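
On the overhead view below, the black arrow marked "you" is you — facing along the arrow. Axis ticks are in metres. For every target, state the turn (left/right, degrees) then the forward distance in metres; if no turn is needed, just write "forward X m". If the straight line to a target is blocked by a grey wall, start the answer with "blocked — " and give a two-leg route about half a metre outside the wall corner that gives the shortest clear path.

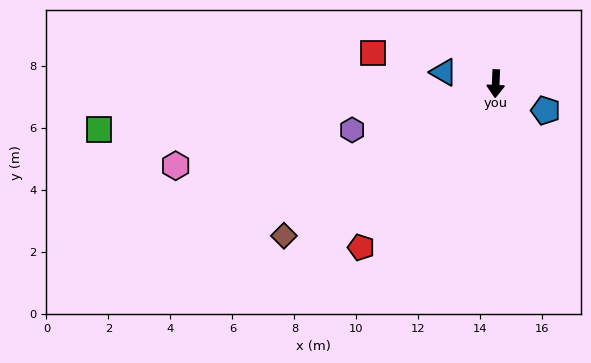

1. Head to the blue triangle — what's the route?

turn right 100°, forward 1.7 m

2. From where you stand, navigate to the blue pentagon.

turn left 64°, forward 1.8 m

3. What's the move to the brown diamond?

turn right 52°, forward 8.4 m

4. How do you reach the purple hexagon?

turn right 70°, forward 4.9 m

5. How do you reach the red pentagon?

turn right 37°, forward 6.8 m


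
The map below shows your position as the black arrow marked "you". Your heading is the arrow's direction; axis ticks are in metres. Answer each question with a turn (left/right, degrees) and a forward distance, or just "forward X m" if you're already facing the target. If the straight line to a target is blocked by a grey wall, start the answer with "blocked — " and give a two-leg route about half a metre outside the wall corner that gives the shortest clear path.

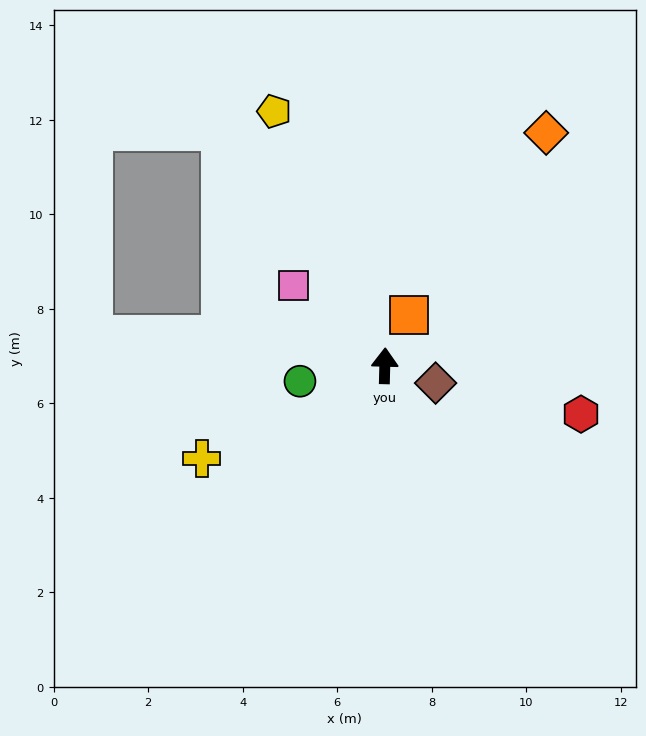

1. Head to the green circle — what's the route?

turn left 102°, forward 1.8 m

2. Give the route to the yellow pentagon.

turn left 25°, forward 5.9 m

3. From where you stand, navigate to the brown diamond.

turn right 107°, forward 1.1 m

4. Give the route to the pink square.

turn left 50°, forward 2.6 m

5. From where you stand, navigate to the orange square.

turn right 24°, forward 1.2 m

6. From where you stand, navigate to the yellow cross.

turn left 118°, forward 4.3 m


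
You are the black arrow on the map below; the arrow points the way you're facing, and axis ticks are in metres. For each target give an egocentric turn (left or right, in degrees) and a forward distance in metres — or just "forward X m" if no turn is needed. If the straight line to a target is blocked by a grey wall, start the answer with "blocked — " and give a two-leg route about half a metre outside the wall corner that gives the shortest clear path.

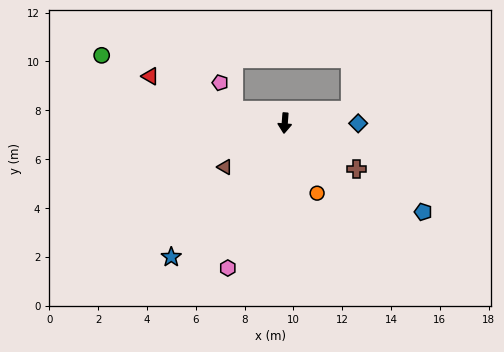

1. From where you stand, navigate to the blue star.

turn right 36°, forward 7.2 m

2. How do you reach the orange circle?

turn left 29°, forward 3.2 m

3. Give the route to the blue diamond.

turn left 94°, forward 3.0 m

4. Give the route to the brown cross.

turn left 62°, forward 3.5 m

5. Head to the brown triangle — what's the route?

turn right 49°, forward 3.0 m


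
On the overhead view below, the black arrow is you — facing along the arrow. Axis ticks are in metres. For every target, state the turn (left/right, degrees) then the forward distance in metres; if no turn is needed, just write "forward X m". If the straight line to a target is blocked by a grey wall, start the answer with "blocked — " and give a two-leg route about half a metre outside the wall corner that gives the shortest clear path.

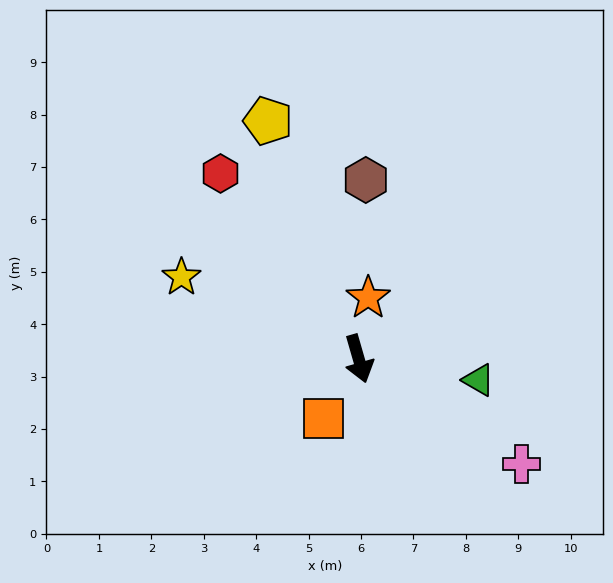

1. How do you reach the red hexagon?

turn right 159°, forward 4.4 m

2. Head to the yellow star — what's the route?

turn right 131°, forward 3.7 m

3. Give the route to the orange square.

turn right 47°, forward 1.3 m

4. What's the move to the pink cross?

turn left 41°, forward 3.7 m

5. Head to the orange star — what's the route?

turn left 155°, forward 1.2 m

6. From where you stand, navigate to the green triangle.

turn left 64°, forward 2.3 m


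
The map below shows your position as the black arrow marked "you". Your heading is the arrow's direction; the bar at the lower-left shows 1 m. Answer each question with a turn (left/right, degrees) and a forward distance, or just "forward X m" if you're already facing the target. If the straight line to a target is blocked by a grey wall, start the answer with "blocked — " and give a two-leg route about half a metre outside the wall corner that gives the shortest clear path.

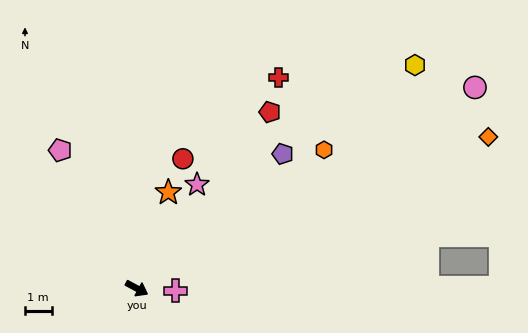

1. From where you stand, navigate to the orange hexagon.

turn left 65°, forward 8.7 m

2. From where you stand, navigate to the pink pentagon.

turn left 147°, forward 5.9 m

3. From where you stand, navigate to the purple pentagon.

turn left 71°, forward 7.5 m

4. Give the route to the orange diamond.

turn left 52°, forward 14.4 m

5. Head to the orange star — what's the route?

turn left 100°, forward 3.8 m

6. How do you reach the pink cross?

turn left 25°, forward 1.5 m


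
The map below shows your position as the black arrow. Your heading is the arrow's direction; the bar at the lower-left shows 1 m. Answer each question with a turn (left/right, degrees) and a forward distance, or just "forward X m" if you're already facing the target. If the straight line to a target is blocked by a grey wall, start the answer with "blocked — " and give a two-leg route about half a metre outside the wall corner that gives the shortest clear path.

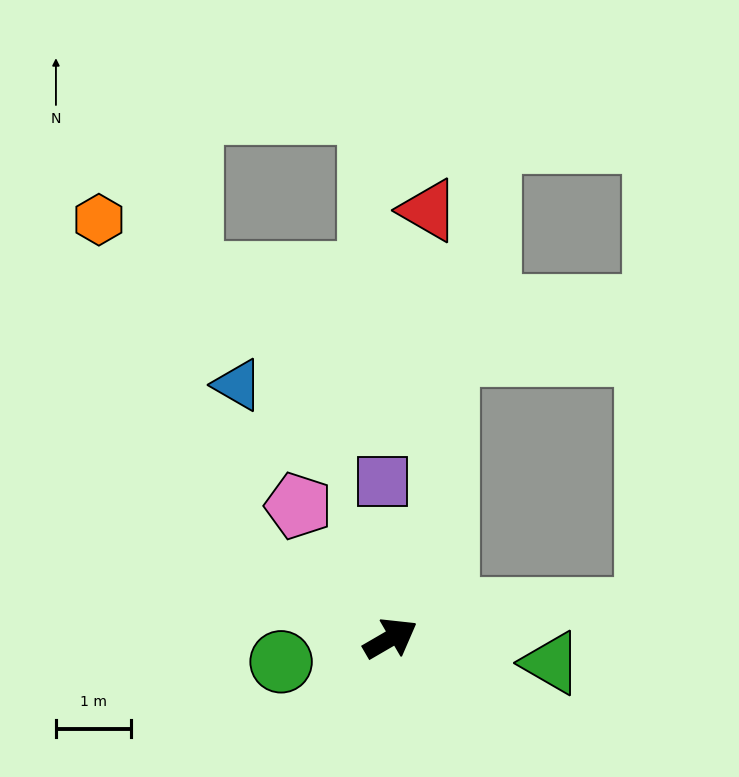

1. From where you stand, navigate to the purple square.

turn left 63°, forward 2.1 m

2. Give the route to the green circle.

turn left 162°, forward 1.5 m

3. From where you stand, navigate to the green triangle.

turn right 39°, forward 2.2 m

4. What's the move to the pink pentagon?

turn left 95°, forward 2.2 m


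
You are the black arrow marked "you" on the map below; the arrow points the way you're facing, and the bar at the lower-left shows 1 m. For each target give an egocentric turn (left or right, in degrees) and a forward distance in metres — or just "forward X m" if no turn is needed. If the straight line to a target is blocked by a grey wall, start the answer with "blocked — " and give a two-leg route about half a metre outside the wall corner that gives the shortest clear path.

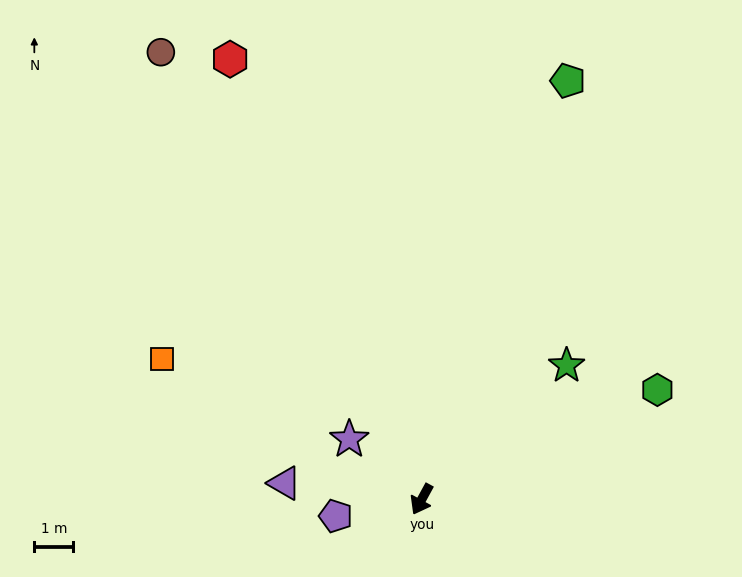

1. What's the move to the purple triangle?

turn right 68°, forward 3.5 m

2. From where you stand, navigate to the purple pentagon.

turn right 50°, forward 2.2 m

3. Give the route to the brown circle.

turn right 121°, forward 13.2 m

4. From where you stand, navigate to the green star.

turn left 161°, forward 5.0 m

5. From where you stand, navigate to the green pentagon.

turn right 171°, forward 11.3 m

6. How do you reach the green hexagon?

turn left 144°, forward 6.6 m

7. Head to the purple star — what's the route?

turn right 101°, forward 2.4 m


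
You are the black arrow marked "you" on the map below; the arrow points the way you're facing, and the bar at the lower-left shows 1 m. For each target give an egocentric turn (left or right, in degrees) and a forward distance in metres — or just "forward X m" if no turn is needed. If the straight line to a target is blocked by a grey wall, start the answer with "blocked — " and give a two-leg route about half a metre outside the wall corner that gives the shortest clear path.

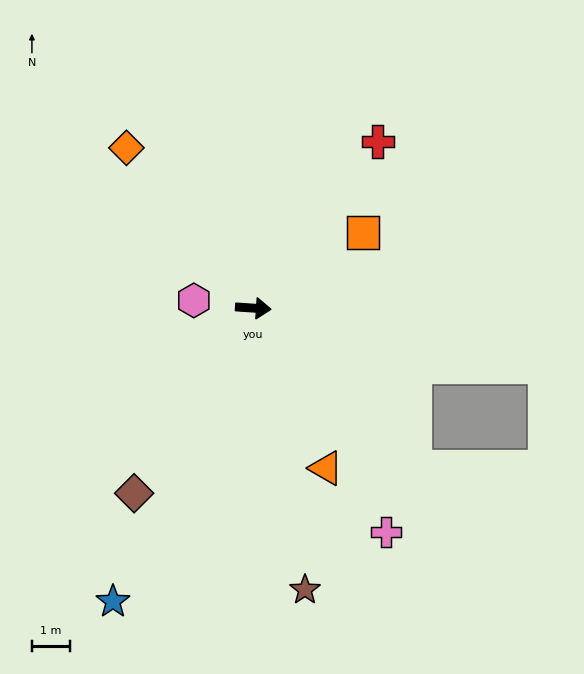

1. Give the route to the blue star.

turn right 112°, forward 8.5 m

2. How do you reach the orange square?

turn left 38°, forward 3.5 m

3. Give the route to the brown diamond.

turn right 119°, forward 5.7 m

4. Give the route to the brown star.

turn right 76°, forward 7.5 m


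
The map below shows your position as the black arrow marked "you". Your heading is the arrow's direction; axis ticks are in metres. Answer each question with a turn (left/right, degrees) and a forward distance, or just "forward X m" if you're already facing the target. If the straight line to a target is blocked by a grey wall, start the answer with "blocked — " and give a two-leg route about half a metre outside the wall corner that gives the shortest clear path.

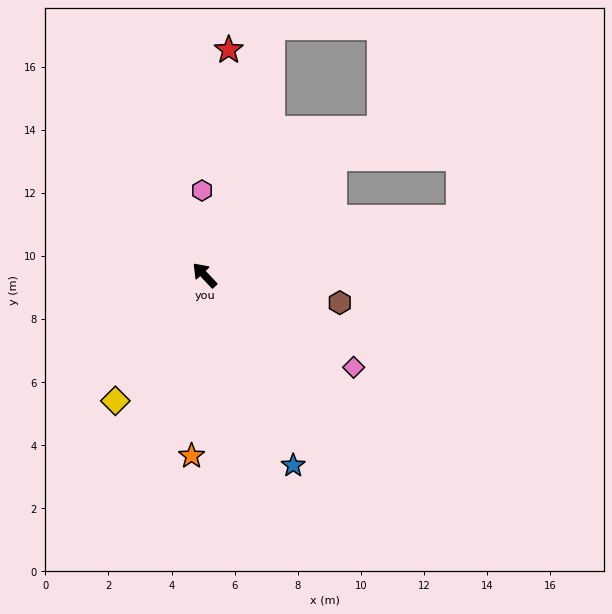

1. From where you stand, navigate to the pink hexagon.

turn right 41°, forward 2.7 m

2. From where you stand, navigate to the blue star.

turn left 162°, forward 6.7 m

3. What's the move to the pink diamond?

turn right 165°, forward 5.6 m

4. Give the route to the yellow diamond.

turn left 101°, forward 4.9 m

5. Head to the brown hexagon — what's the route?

turn right 145°, forward 4.4 m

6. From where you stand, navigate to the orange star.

turn left 133°, forward 5.7 m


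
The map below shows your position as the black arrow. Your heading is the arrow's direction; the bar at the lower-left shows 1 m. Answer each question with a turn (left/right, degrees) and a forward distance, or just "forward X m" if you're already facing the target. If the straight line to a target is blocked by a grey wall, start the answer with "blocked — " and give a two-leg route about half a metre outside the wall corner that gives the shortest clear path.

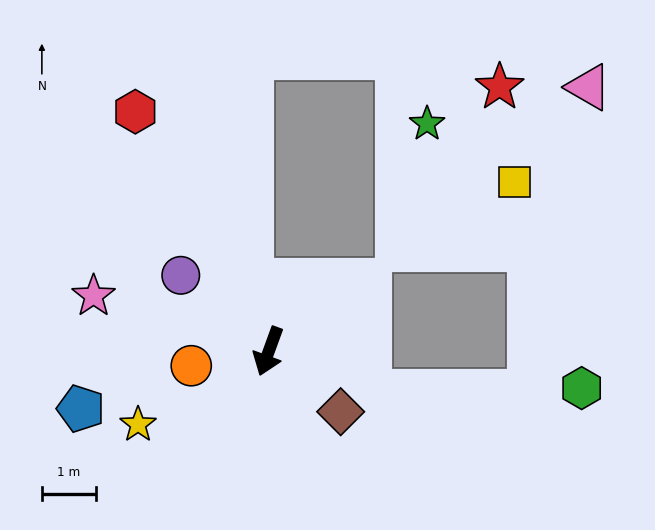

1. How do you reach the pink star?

turn right 88°, forward 3.4 m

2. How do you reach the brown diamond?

turn left 70°, forward 1.7 m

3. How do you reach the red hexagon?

turn right 131°, forward 5.1 m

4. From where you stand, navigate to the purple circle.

turn right 111°, forward 2.2 m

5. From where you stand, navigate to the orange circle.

turn right 59°, forward 1.5 m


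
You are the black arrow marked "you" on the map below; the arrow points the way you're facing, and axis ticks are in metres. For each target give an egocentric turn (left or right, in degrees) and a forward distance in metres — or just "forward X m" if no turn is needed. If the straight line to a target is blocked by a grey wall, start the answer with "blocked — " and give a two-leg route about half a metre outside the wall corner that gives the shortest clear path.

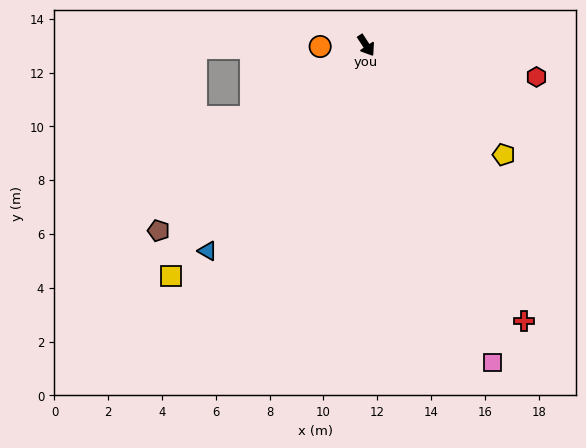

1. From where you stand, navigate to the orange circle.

turn right 122°, forward 1.7 m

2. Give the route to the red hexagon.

turn left 46°, forward 6.4 m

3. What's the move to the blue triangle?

turn right 71°, forward 9.7 m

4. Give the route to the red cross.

turn right 3°, forward 11.8 m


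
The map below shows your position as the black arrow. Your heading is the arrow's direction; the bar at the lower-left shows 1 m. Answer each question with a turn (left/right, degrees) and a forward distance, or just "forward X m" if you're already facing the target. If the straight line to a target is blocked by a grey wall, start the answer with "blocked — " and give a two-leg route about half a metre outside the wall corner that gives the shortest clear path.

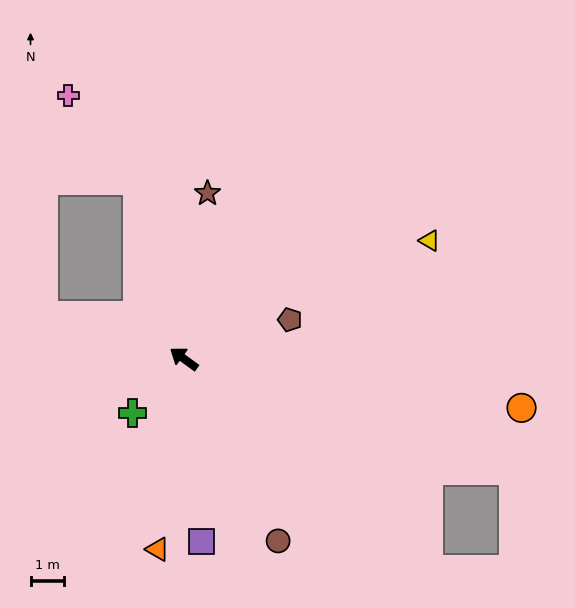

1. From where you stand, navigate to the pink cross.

blocked — turn right 39°, forward 5.4 m, then turn left 24°, forward 3.3 m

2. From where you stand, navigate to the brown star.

turn right 62°, forward 4.9 m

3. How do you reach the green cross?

turn left 82°, forward 2.2 m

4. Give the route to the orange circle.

turn right 152°, forward 10.1 m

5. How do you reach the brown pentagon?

turn right 124°, forward 3.3 m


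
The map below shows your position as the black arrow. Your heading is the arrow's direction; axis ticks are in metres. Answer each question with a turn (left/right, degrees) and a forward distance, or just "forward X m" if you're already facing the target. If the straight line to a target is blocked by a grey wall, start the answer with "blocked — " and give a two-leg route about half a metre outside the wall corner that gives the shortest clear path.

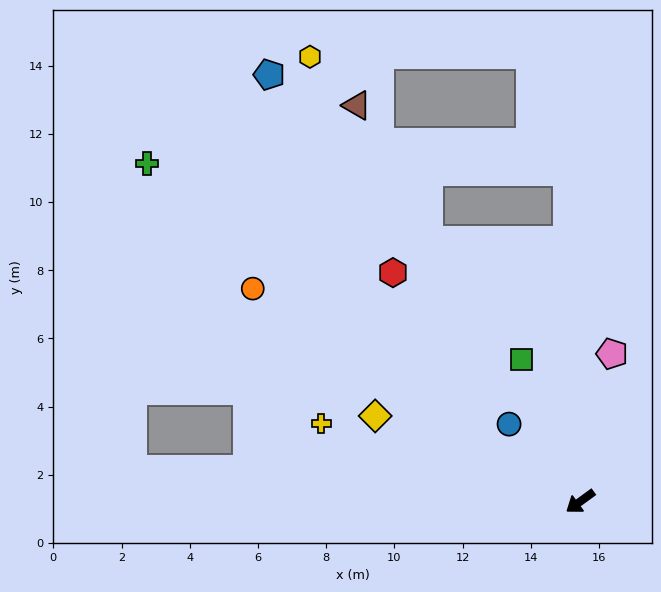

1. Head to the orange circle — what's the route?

turn right 69°, forward 11.5 m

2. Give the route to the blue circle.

turn right 83°, forward 3.1 m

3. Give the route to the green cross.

turn right 74°, forward 16.1 m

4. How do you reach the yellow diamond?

turn right 59°, forward 6.5 m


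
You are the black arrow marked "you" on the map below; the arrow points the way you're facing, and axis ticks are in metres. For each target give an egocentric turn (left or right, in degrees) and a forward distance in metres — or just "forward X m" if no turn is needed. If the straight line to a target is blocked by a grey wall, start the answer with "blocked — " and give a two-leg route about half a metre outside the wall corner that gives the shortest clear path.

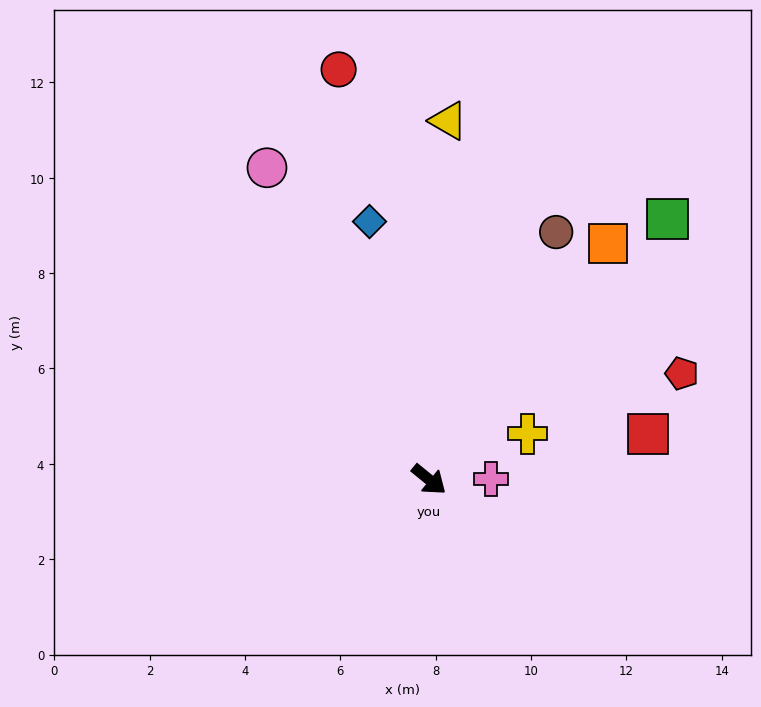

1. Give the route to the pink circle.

turn left 157°, forward 7.4 m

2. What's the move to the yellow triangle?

turn left 126°, forward 7.5 m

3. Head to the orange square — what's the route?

turn left 92°, forward 6.2 m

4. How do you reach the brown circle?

turn left 102°, forward 5.8 m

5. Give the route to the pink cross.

turn left 40°, forward 1.3 m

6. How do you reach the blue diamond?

turn left 142°, forward 5.6 m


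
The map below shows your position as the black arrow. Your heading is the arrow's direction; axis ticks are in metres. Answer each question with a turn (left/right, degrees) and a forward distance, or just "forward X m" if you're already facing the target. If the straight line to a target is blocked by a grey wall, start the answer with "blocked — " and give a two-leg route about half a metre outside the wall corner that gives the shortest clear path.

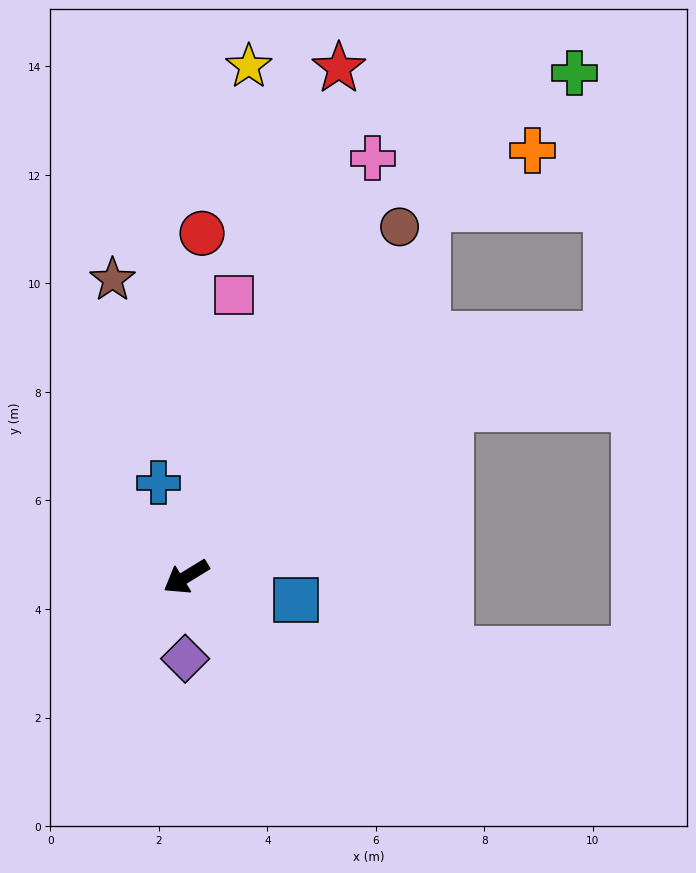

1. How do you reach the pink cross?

turn right 145°, forward 8.4 m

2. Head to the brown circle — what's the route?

turn right 153°, forward 7.6 m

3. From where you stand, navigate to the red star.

turn right 138°, forward 9.8 m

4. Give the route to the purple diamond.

turn left 58°, forward 1.5 m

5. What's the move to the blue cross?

turn right 105°, forward 1.8 m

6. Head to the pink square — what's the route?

turn right 131°, forward 5.3 m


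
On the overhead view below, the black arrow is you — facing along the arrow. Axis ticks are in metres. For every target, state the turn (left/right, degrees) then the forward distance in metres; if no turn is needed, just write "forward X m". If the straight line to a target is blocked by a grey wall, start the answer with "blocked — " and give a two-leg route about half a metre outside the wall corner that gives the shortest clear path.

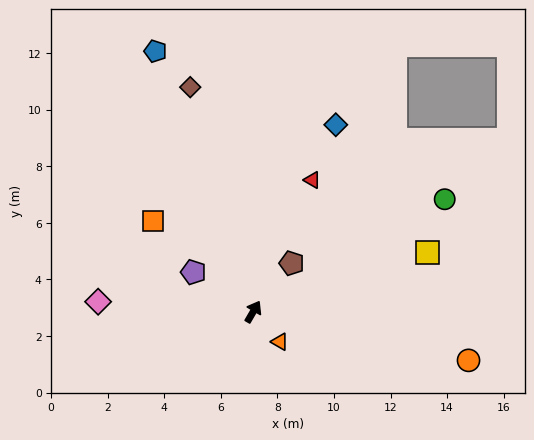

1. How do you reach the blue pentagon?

turn left 51°, forward 9.8 m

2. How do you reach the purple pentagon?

turn left 87°, forward 2.5 m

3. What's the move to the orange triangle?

turn right 108°, forward 1.4 m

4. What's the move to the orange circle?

turn right 73°, forward 7.8 m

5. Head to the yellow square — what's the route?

turn right 41°, forward 6.5 m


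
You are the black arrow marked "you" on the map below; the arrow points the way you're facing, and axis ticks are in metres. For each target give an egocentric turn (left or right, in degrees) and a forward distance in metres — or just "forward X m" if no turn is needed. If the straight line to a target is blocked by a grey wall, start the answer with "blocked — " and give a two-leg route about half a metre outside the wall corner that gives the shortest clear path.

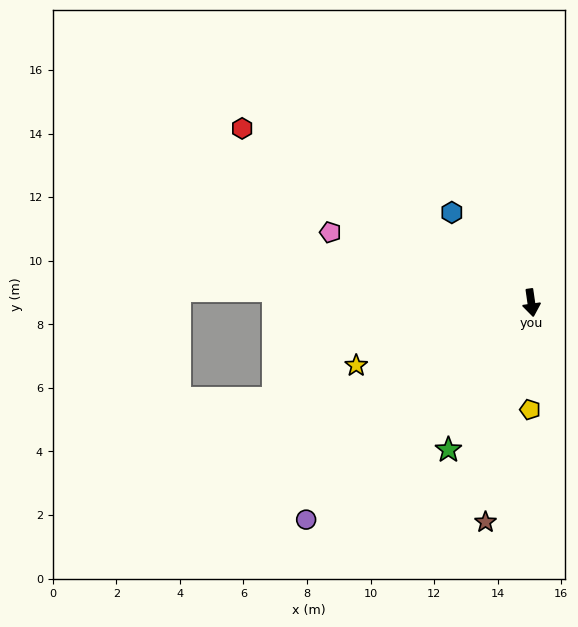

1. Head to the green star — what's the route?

turn right 38°, forward 5.3 m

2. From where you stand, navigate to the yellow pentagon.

turn right 9°, forward 3.4 m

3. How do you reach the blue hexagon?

turn right 147°, forward 3.8 m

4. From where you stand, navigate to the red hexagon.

turn right 129°, forward 10.6 m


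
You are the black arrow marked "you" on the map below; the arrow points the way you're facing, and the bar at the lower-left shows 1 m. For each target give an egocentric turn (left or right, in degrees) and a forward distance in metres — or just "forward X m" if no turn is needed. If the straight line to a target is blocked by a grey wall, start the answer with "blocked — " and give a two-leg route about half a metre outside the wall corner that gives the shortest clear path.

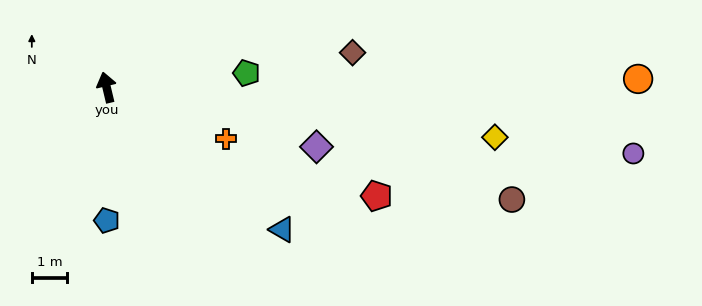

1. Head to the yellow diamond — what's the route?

turn right 111°, forward 11.1 m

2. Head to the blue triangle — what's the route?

turn right 142°, forward 6.4 m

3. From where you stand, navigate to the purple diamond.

turn right 119°, forward 6.2 m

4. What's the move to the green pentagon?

turn right 98°, forward 4.0 m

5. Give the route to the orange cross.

turn right 127°, forward 3.7 m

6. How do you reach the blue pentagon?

turn left 167°, forward 3.8 m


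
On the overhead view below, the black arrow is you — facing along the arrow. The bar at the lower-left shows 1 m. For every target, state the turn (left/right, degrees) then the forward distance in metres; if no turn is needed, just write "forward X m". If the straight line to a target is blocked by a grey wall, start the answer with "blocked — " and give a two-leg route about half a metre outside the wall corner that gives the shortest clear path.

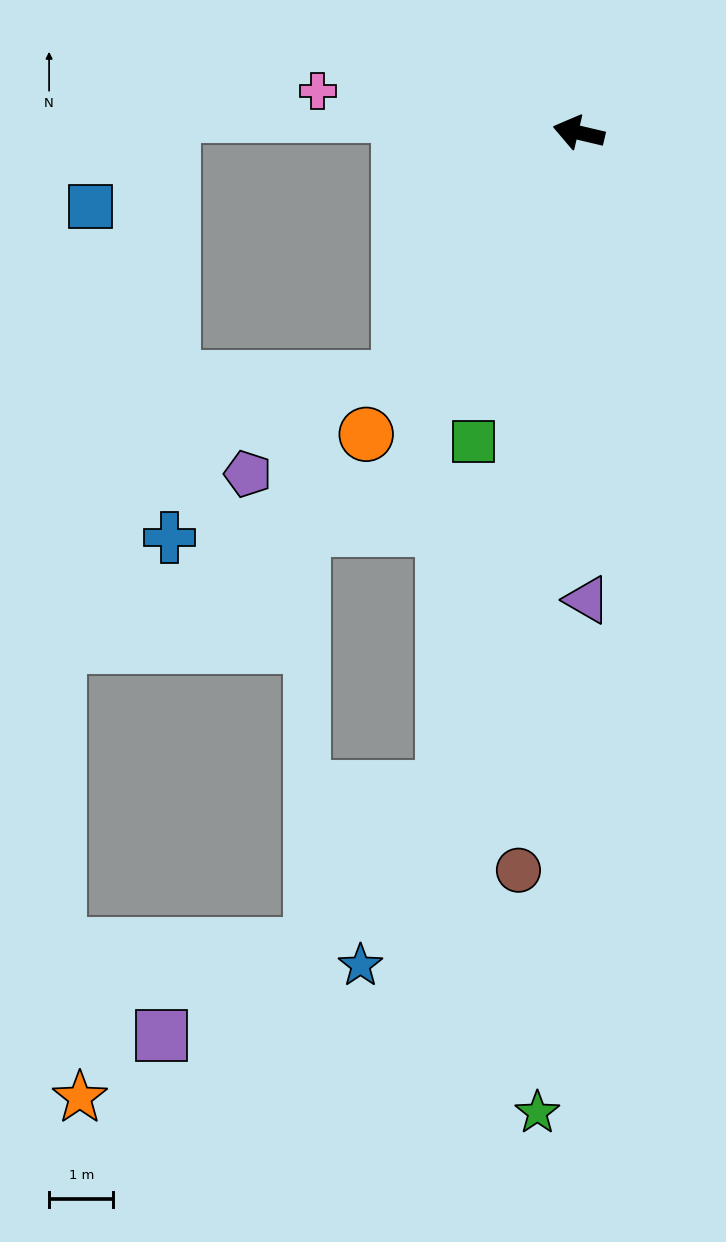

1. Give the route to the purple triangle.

turn left 104°, forward 7.3 m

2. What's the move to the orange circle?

turn left 68°, forward 5.7 m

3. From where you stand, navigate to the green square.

turn left 84°, forward 5.1 m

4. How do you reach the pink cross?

turn left 4°, forward 4.1 m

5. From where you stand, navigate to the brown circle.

turn left 99°, forward 11.5 m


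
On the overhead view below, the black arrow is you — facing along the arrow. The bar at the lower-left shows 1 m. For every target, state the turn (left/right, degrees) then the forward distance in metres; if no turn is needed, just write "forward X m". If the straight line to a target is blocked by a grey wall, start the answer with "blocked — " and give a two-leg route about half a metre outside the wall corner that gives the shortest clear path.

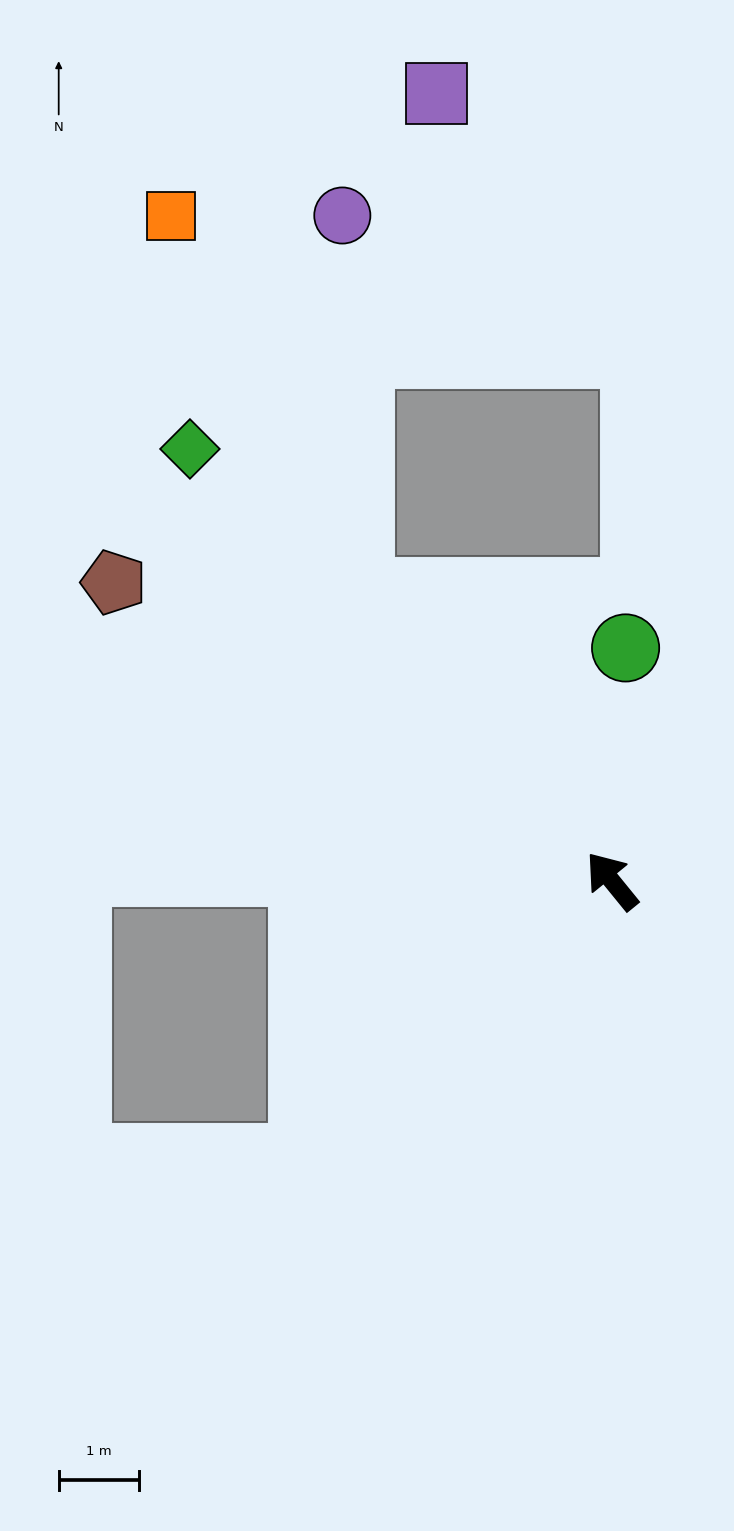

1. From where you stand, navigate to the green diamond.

turn left 5°, forward 7.5 m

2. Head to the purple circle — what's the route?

blocked — forward 4.8 m, then turn right 37°, forward 4.7 m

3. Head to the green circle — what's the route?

turn right 43°, forward 2.9 m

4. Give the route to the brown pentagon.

turn left 20°, forward 7.2 m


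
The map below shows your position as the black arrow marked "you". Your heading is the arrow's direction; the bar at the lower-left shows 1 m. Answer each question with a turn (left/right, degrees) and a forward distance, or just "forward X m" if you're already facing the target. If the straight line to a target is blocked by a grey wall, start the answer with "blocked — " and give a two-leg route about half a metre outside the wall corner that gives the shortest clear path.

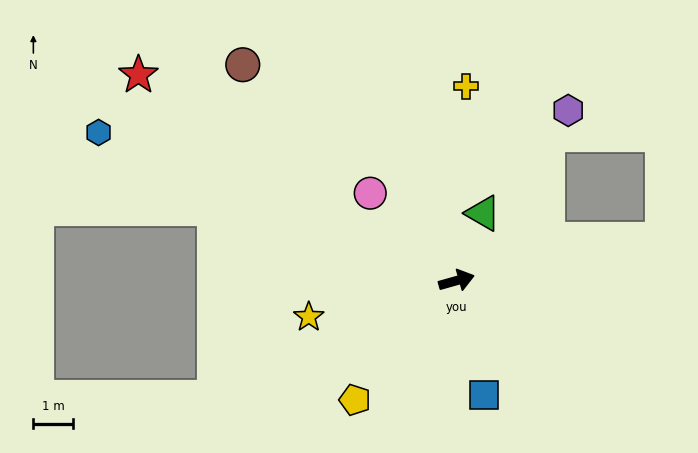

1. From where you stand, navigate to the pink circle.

turn left 119°, forward 3.1 m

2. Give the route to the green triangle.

turn left 53°, forward 1.8 m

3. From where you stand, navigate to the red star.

turn left 131°, forward 9.5 m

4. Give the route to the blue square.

turn right 92°, forward 2.9 m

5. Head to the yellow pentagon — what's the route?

turn right 146°, forward 3.9 m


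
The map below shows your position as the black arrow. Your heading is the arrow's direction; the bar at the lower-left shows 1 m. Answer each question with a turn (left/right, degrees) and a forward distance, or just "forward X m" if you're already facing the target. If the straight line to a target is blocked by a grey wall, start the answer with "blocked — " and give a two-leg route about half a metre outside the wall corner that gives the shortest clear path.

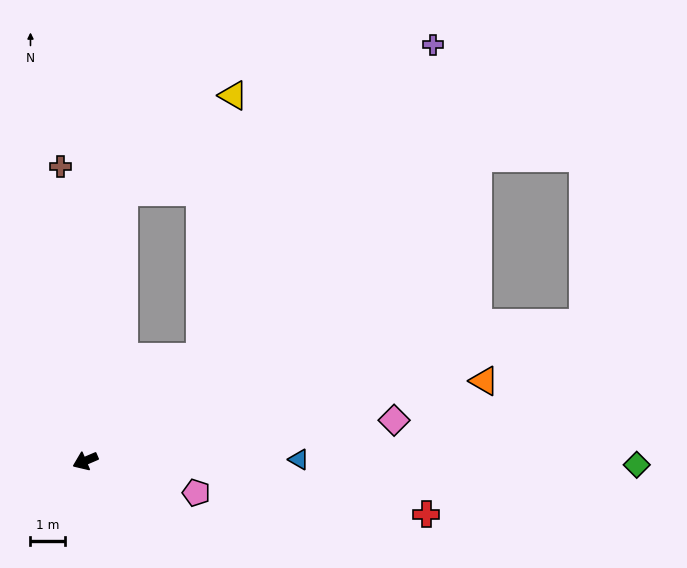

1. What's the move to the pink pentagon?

turn left 141°, forward 3.3 m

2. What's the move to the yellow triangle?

blocked — turn right 121°, forward 7.8 m, then turn right 41°, forward 4.2 m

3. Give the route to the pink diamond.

turn left 164°, forward 9.0 m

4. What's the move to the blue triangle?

turn left 157°, forward 6.2 m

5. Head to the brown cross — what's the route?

turn right 108°, forward 8.5 m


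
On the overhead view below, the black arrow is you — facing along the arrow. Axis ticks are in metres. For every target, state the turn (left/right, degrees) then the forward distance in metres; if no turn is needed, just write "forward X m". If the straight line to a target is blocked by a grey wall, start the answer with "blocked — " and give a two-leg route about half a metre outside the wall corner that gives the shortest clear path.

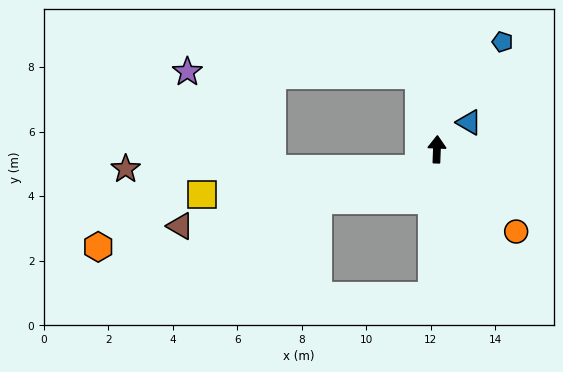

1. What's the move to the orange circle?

turn right 134°, forward 3.5 m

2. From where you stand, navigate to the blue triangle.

turn right 48°, forward 1.3 m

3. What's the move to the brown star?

blocked — turn left 138°, forward 0.8 m, then turn right 46°, forward 9.1 m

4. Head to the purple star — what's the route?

blocked — turn left 16°, forward 2.4 m, then turn left 75°, forward 7.2 m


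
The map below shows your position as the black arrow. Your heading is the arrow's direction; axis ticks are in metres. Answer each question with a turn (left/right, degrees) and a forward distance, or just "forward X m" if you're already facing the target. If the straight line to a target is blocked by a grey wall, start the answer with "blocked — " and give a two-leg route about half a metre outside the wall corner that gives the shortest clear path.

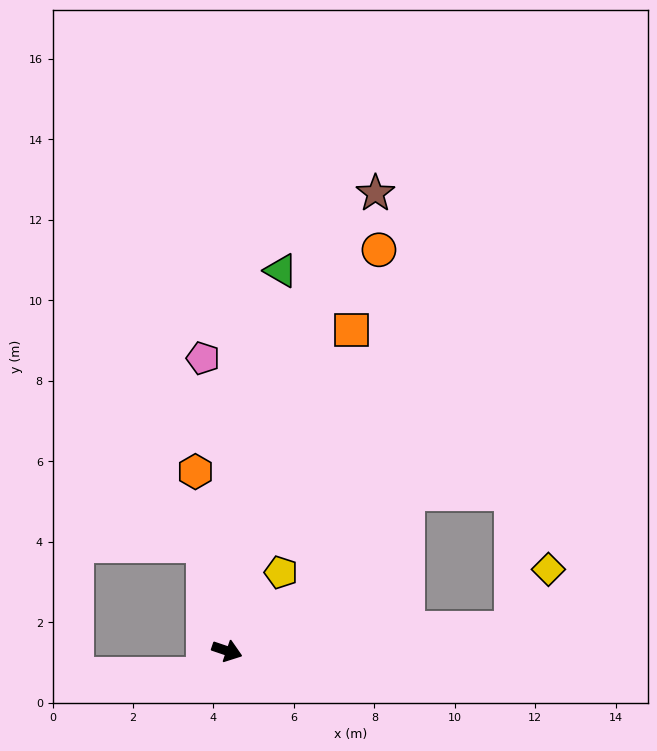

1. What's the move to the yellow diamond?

blocked — turn left 23°, forward 7.1 m, then turn left 54°, forward 1.7 m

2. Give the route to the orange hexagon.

turn left 119°, forward 4.5 m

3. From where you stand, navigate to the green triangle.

turn left 101°, forward 9.5 m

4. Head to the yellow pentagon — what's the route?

turn left 74°, forward 2.4 m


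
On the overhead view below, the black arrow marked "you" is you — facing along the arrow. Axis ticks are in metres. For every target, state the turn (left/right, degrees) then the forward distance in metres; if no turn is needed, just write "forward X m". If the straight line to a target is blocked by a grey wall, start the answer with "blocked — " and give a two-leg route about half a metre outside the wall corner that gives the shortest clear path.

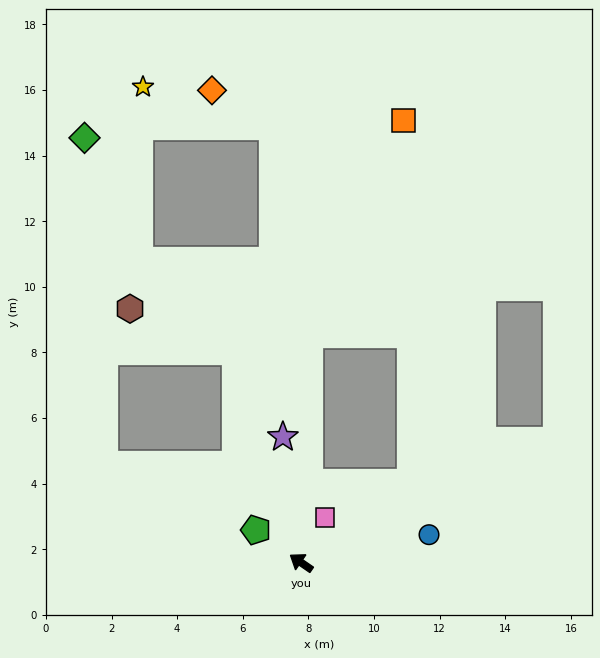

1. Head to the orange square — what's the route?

blocked — turn right 58°, forward 7.0 m, then turn right 21°, forward 7.1 m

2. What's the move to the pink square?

turn right 84°, forward 1.6 m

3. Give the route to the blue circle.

turn right 133°, forward 4.0 m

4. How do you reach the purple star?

turn right 47°, forward 3.9 m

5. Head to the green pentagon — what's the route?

forward 1.7 m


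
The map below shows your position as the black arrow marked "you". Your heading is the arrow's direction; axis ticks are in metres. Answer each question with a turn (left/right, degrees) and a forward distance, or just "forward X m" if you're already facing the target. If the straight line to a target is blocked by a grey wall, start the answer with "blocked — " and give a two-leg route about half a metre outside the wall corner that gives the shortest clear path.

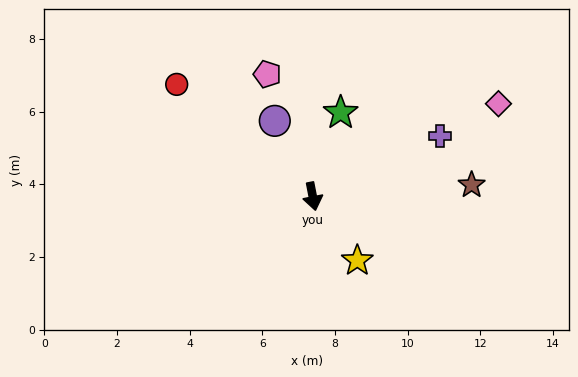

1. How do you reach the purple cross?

turn left 104°, forward 3.9 m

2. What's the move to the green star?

turn left 151°, forward 2.4 m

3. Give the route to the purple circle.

turn right 164°, forward 2.3 m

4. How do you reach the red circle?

turn right 140°, forward 4.8 m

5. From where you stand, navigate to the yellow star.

turn left 24°, forward 2.1 m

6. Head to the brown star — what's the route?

turn left 83°, forward 4.4 m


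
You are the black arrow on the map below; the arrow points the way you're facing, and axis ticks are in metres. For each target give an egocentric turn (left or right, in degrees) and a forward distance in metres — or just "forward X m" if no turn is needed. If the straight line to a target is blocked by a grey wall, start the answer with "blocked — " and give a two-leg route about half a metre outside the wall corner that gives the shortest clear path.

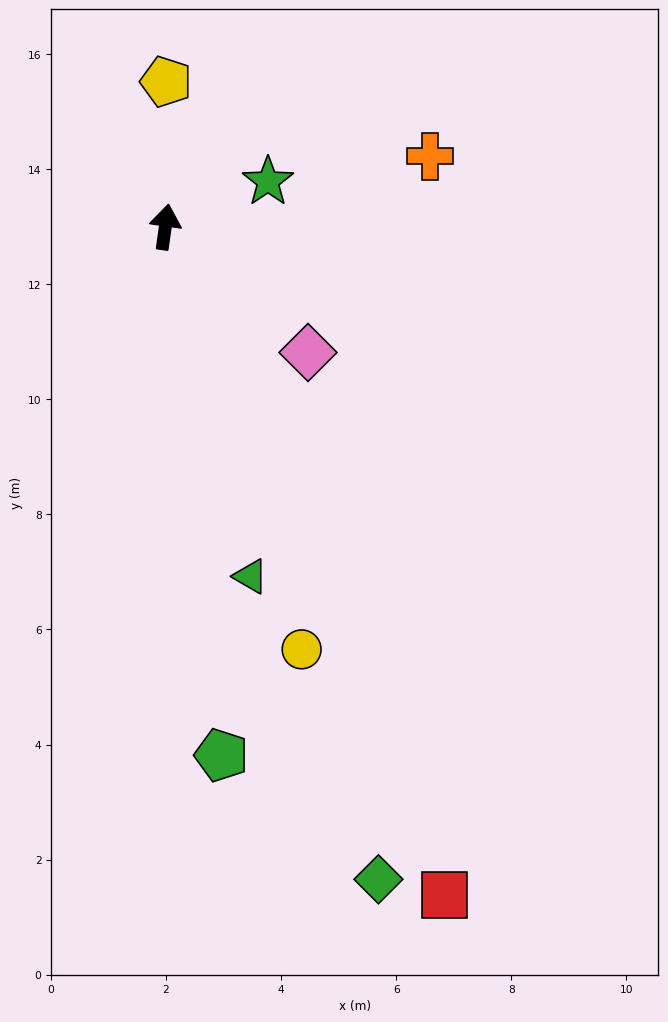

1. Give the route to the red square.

turn right 149°, forward 12.6 m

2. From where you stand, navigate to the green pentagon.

turn right 166°, forward 9.2 m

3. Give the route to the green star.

turn right 58°, forward 2.0 m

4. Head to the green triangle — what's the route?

turn right 158°, forward 6.3 m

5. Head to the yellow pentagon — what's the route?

turn left 8°, forward 2.5 m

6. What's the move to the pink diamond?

turn right 123°, forward 3.3 m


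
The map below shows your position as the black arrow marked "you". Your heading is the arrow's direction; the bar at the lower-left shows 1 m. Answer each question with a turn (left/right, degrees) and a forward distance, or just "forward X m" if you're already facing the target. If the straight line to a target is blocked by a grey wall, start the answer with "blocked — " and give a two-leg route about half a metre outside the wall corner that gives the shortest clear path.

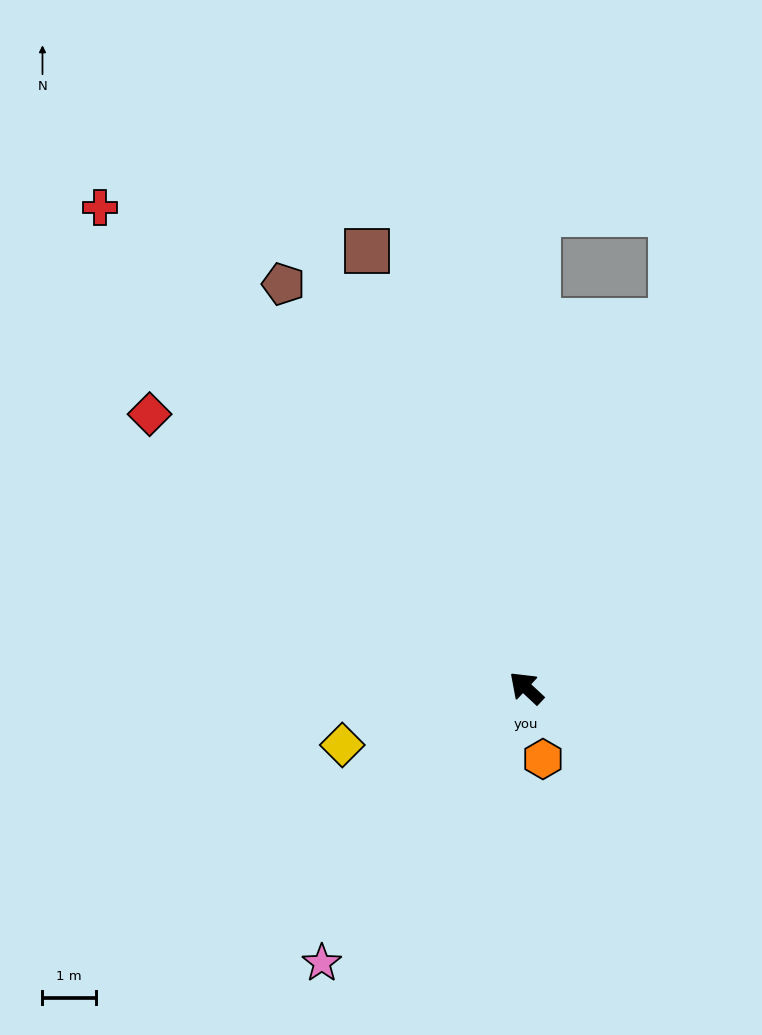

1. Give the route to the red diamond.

turn left 7°, forward 8.8 m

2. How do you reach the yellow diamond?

turn left 60°, forward 3.6 m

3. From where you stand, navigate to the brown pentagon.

turn right 16°, forward 8.9 m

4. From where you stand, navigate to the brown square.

turn right 27°, forward 8.7 m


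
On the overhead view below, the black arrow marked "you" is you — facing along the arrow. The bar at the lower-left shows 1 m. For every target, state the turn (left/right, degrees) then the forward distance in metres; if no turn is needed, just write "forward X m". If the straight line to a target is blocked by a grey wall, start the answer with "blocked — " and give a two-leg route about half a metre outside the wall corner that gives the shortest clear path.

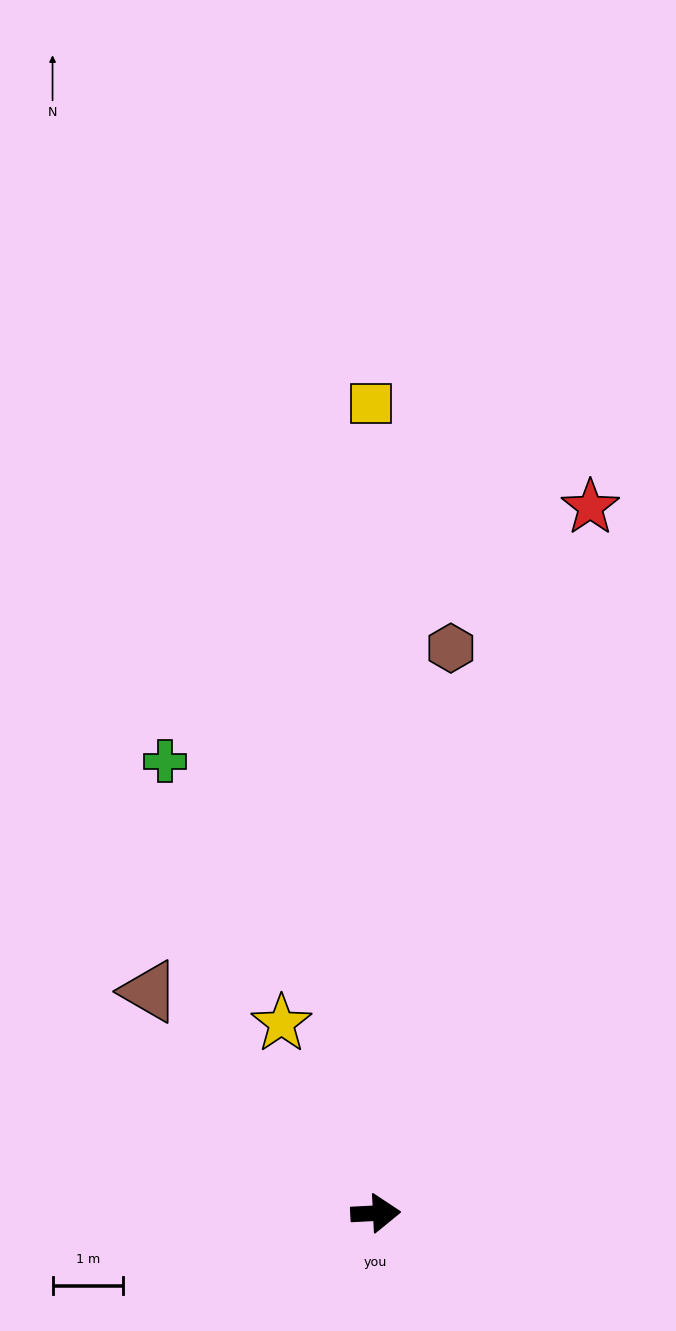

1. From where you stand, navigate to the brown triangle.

turn left 133°, forward 4.5 m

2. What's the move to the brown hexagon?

turn left 80°, forward 8.1 m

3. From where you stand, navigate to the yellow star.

turn left 114°, forward 3.0 m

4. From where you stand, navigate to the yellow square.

turn left 87°, forward 11.5 m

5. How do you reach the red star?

turn left 70°, forward 10.4 m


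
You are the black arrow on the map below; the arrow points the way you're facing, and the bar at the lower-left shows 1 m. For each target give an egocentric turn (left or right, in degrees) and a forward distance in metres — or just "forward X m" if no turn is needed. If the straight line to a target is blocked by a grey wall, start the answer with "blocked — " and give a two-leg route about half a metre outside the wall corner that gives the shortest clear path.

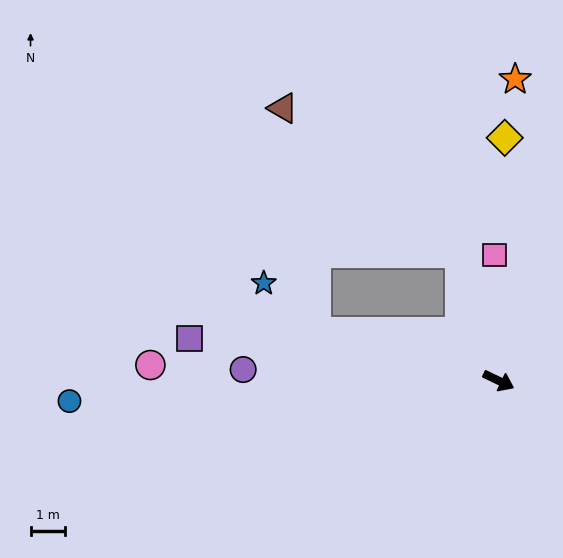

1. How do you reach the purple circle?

turn right 157°, forward 7.4 m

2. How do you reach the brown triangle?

blocked — turn left 133°, forward 3.9 m, then turn left 33°, forward 6.6 m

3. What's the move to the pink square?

turn left 117°, forward 3.6 m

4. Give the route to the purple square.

turn right 162°, forward 9.0 m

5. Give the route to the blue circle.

turn right 152°, forward 12.5 m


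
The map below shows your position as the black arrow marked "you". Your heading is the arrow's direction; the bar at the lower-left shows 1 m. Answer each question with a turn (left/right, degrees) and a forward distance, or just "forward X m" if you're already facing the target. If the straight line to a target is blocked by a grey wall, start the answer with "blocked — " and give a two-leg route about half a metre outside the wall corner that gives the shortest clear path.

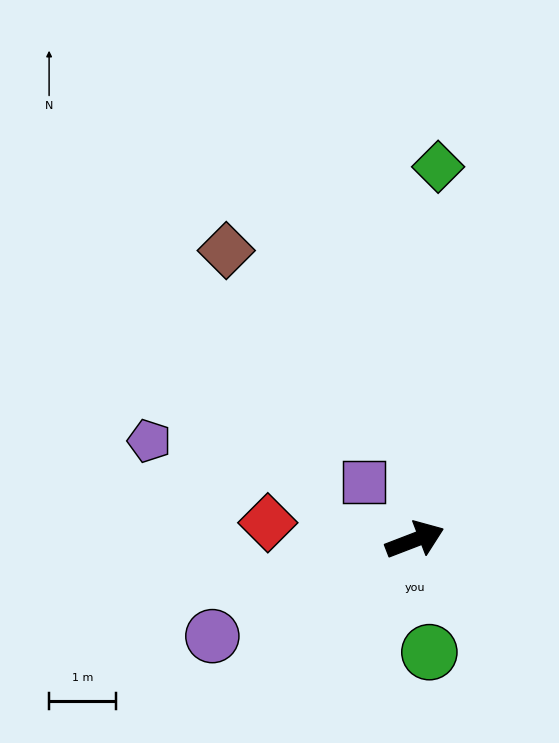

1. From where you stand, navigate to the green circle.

turn right 104°, forward 1.7 m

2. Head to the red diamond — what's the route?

turn left 152°, forward 2.2 m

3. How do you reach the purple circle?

turn right 176°, forward 3.3 m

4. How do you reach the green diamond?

turn left 65°, forward 5.6 m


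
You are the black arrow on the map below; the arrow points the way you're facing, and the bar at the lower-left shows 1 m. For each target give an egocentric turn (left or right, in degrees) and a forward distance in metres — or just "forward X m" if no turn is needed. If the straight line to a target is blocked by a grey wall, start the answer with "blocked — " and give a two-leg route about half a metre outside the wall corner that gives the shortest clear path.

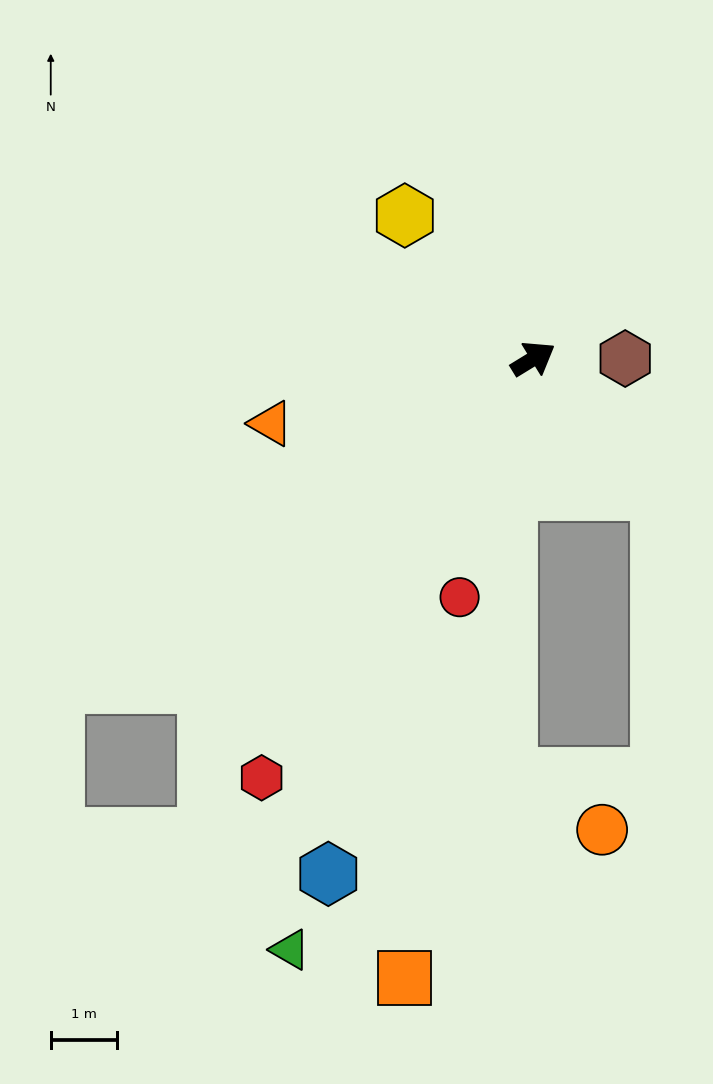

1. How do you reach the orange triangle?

turn left 162°, forward 4.1 m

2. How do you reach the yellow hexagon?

turn left 100°, forward 2.9 m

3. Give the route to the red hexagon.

turn right 154°, forward 7.5 m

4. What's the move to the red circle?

turn right 139°, forward 3.7 m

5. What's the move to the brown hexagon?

turn right 31°, forward 1.4 m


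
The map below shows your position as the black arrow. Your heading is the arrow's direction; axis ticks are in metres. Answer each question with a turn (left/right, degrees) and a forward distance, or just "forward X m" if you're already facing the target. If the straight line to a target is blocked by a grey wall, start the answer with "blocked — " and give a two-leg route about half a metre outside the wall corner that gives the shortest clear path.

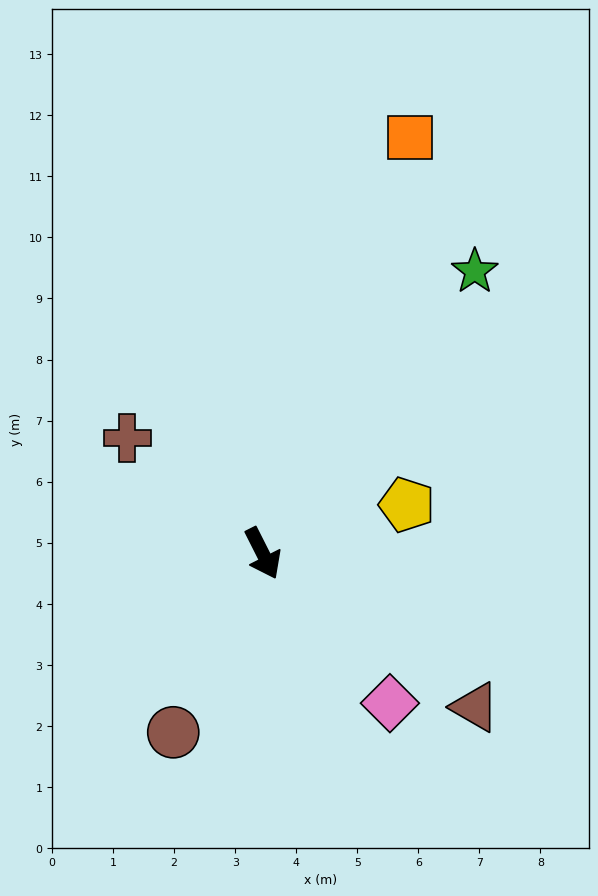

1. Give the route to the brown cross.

turn right 157°, forward 2.9 m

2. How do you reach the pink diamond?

turn left 14°, forward 3.2 m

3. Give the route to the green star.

turn left 116°, forward 5.8 m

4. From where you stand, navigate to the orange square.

turn left 134°, forward 7.2 m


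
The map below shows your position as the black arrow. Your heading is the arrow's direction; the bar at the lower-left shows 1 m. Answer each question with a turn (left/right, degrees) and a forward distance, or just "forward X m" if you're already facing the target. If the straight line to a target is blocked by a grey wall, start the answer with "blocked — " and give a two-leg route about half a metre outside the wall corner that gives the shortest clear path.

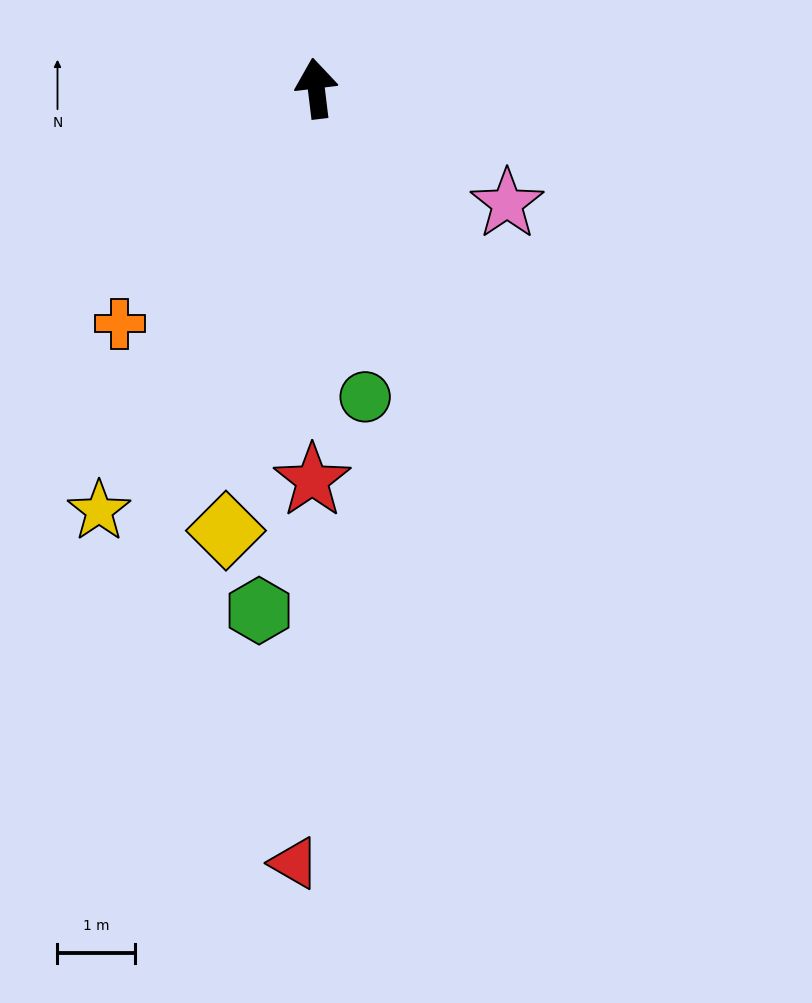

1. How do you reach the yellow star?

turn left 146°, forward 6.1 m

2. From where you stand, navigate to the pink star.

turn right 128°, forward 2.9 m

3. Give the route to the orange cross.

turn left 133°, forward 4.0 m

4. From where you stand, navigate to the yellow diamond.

turn left 162°, forward 5.8 m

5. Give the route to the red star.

turn left 172°, forward 5.1 m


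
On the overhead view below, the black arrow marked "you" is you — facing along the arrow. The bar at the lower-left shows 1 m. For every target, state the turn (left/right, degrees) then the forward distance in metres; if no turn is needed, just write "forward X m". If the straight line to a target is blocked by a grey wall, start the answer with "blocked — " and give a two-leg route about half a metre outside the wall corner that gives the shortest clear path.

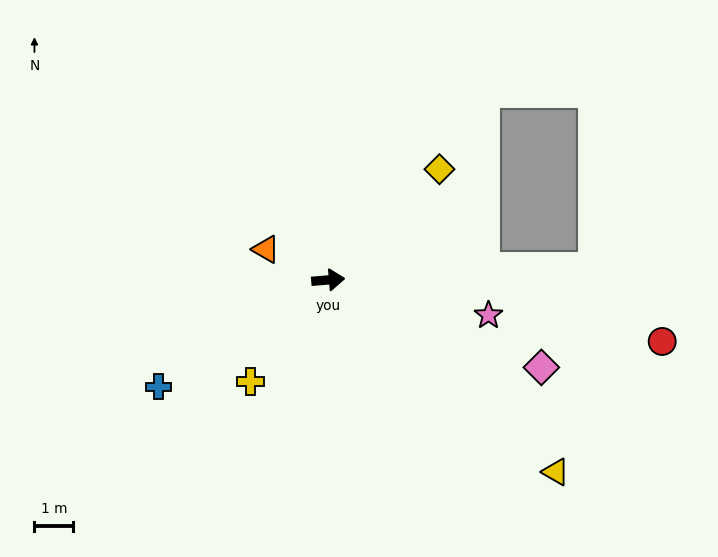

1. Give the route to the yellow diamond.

turn left 40°, forward 4.0 m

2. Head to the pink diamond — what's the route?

turn right 27°, forward 5.9 m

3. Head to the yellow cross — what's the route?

turn right 132°, forward 3.3 m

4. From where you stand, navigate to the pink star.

turn right 17°, forward 4.2 m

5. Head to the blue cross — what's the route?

turn right 153°, forward 5.1 m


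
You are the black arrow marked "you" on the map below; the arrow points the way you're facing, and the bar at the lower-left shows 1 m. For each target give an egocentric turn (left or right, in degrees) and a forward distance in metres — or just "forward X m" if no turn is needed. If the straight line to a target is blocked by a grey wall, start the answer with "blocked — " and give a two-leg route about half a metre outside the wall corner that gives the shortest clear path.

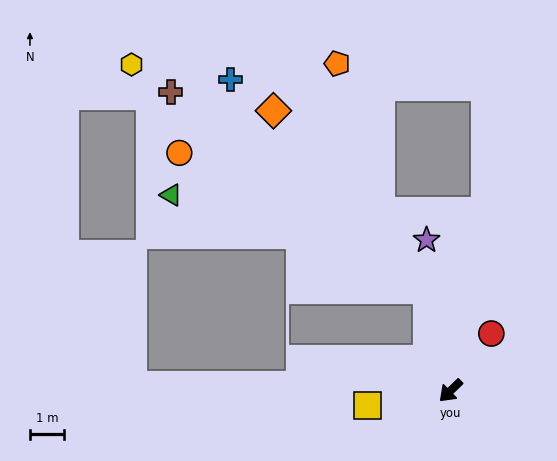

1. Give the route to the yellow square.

turn right 34°, forward 2.5 m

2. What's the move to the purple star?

turn right 125°, forward 4.4 m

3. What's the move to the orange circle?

blocked — turn right 122°, forward 3.0 m, then turn left 49°, forward 8.2 m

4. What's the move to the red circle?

turn right 170°, forward 2.0 m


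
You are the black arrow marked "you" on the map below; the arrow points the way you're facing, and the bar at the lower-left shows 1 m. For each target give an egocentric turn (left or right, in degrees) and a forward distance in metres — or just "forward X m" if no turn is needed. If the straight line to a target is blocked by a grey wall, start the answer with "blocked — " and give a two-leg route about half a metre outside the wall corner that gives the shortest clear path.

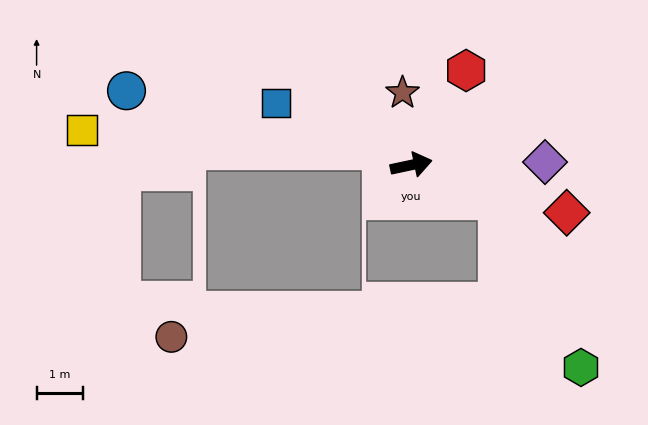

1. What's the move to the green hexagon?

blocked — turn right 34°, forward 2.0 m, then turn right 42°, forward 4.0 m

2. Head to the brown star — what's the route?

turn left 85°, forward 1.6 m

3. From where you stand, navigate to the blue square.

turn left 143°, forward 3.2 m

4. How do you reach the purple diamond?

turn right 11°, forward 2.9 m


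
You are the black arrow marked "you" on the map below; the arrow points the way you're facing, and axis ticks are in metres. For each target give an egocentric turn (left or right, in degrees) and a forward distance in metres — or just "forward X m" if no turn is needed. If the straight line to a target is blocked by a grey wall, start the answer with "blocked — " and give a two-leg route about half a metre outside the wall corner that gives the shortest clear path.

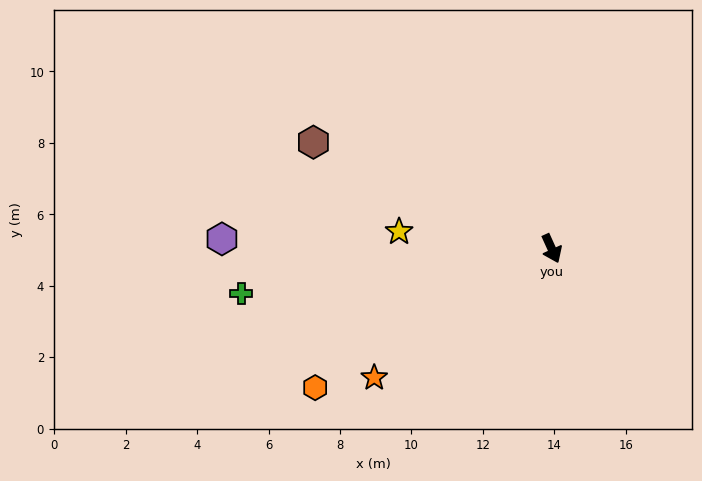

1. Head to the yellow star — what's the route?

turn right 121°, forward 4.3 m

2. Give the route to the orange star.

turn right 78°, forward 6.1 m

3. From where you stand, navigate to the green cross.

turn right 106°, forward 8.8 m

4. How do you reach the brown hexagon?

turn right 138°, forward 7.3 m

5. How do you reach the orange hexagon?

turn right 84°, forward 7.7 m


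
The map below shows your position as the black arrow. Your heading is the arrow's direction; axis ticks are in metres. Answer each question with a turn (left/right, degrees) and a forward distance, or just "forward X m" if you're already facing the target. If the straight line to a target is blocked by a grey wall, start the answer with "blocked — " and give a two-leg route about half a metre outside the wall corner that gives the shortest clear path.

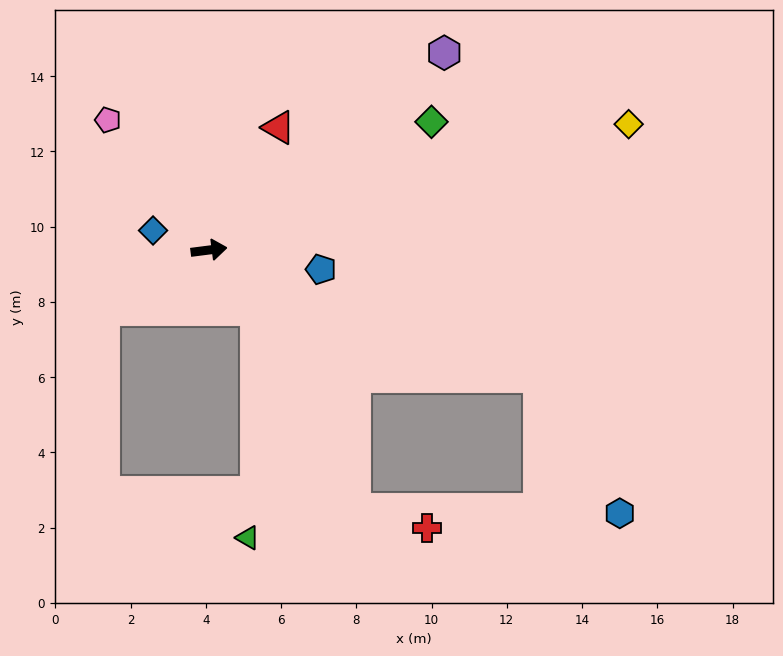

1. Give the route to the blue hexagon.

blocked — turn right 28°, forward 9.4 m, then turn right 39°, forward 4.2 m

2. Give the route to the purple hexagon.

turn left 33°, forward 8.2 m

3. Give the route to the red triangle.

turn left 53°, forward 3.7 m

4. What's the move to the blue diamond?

turn left 153°, forward 1.6 m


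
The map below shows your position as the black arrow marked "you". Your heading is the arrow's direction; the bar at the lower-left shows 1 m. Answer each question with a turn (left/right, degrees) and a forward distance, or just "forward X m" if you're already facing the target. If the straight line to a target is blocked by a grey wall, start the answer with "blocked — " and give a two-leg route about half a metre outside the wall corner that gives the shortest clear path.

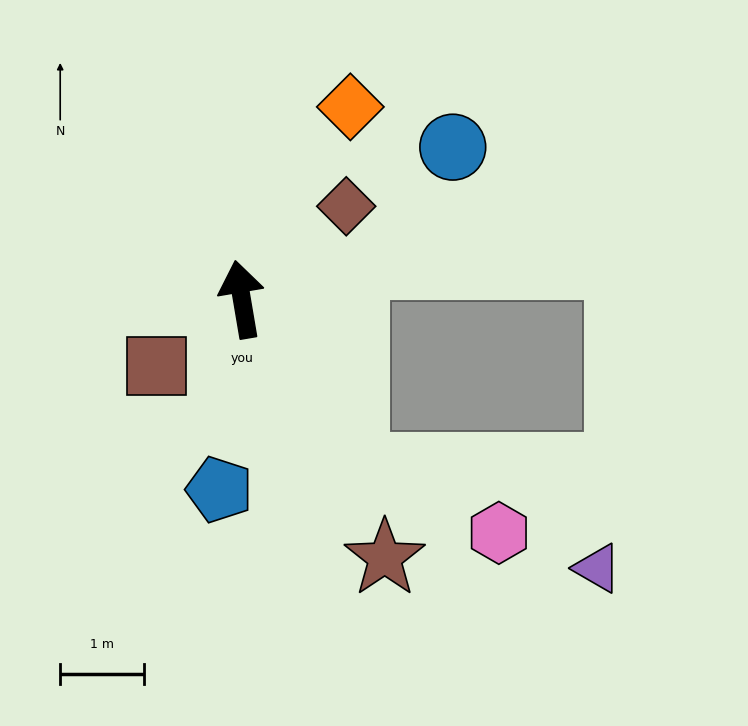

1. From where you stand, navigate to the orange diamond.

turn right 39°, forward 2.6 m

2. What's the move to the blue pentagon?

turn left 164°, forward 2.3 m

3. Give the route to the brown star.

turn right 161°, forward 3.5 m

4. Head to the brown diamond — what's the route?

turn right 58°, forward 1.7 m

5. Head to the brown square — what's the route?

turn left 119°, forward 1.3 m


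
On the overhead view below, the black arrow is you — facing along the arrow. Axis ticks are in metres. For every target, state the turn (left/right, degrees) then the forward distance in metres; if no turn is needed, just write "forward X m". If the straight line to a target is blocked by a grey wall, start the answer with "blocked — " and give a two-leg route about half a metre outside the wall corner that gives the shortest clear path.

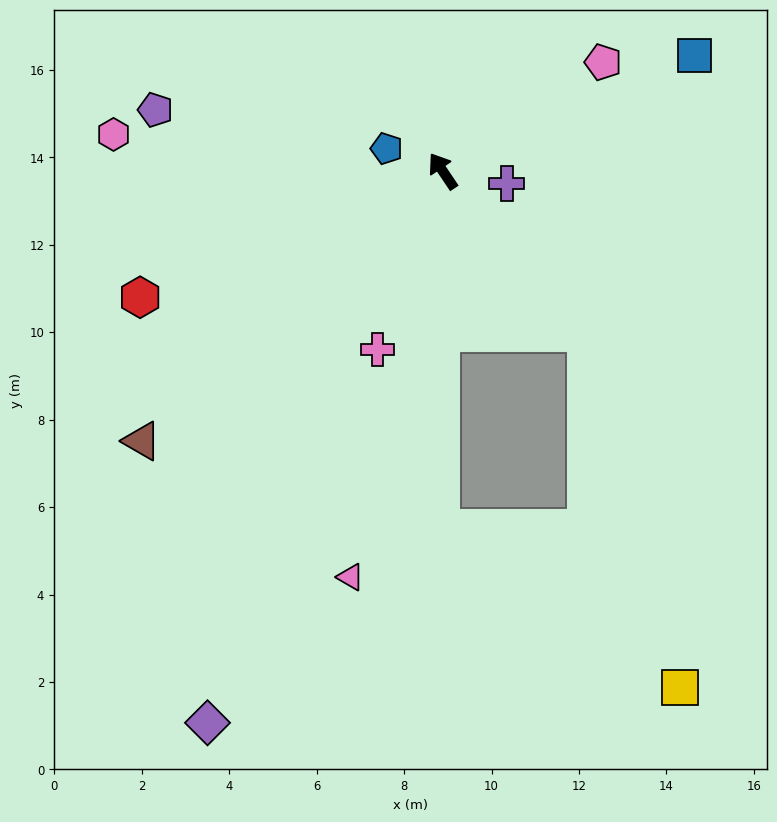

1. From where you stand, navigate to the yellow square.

blocked — turn right 172°, forward 5.0 m, then turn right 27°, forward 8.4 m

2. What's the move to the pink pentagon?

turn right 90°, forward 4.4 m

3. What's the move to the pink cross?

turn left 126°, forward 4.3 m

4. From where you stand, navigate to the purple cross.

turn right 135°, forward 1.5 m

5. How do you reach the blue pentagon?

turn left 34°, forward 1.4 m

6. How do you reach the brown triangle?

turn left 98°, forward 9.2 m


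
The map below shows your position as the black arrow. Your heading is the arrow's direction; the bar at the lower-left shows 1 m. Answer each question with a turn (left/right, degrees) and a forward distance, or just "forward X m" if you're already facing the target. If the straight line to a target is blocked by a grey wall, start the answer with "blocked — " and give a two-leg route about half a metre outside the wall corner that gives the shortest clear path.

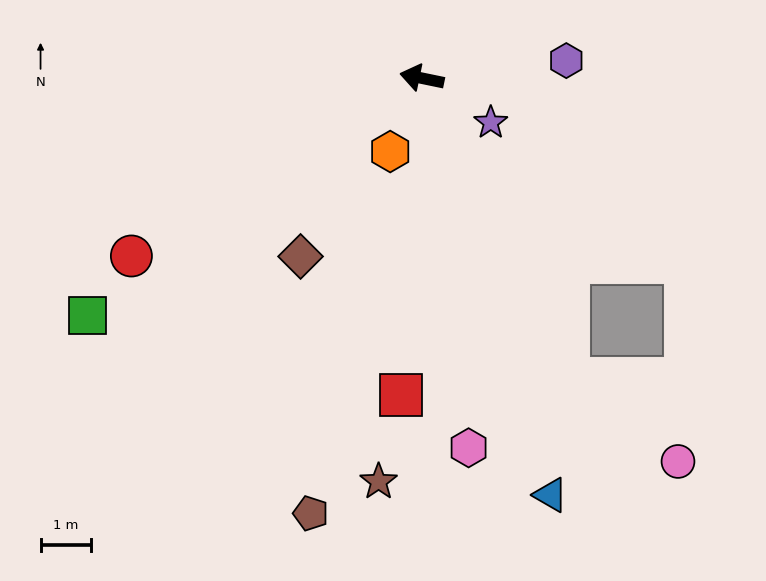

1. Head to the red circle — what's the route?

turn left 43°, forward 6.8 m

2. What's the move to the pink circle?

blocked — turn left 128°, forward 6.7 m, then turn left 27°, forward 2.7 m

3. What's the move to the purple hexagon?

turn right 161°, forward 2.9 m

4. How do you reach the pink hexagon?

turn left 109°, forward 7.4 m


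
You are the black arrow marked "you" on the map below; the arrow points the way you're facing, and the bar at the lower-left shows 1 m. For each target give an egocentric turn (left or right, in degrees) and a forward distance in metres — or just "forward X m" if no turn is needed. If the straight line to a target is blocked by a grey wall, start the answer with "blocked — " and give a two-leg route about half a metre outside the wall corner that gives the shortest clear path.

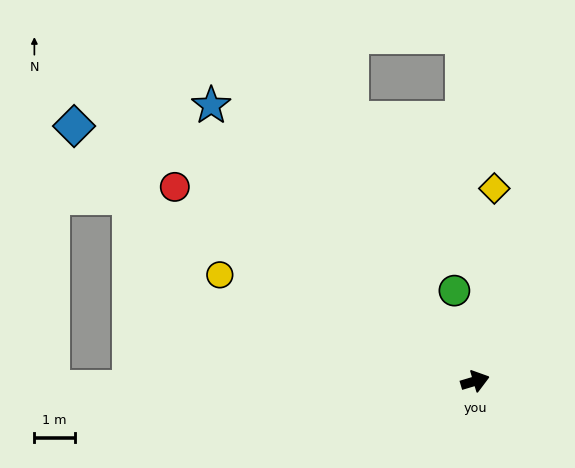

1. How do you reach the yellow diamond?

turn left 68°, forward 4.8 m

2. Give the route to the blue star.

turn left 117°, forward 9.5 m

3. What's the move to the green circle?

turn left 86°, forward 2.3 m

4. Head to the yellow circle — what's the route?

turn left 141°, forward 6.9 m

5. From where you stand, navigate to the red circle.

turn left 130°, forward 8.9 m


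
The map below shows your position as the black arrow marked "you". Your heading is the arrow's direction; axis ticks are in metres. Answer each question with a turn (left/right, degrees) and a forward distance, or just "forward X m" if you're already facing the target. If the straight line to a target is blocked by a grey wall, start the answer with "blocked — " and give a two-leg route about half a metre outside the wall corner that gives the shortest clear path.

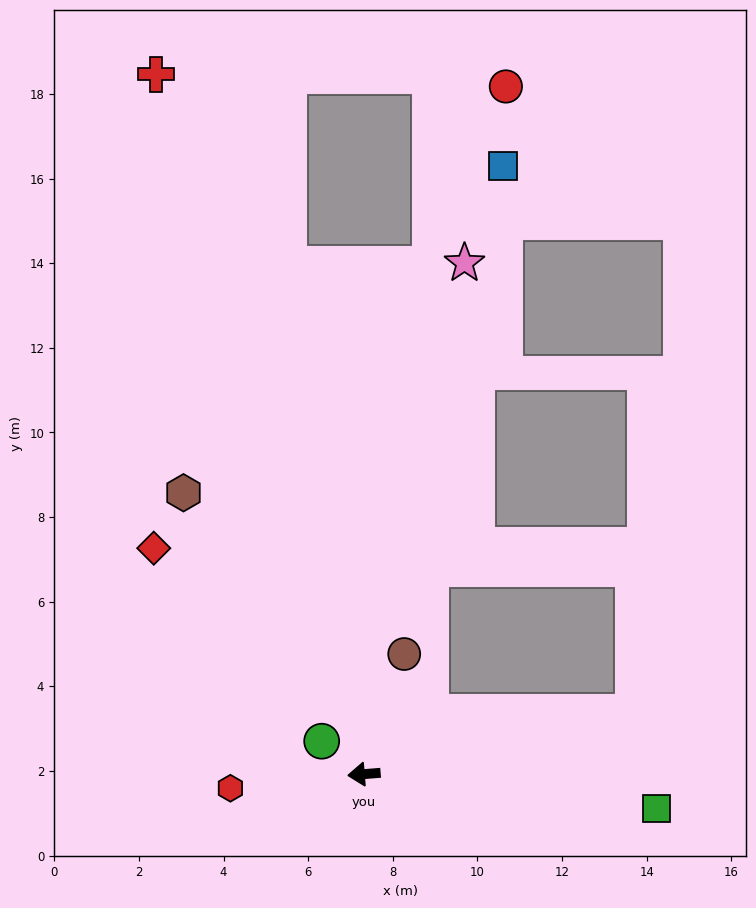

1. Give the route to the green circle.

turn right 42°, forward 1.3 m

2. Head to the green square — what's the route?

turn left 169°, forward 7.0 m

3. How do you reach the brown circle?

turn right 113°, forward 3.0 m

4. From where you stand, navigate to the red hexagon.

forward 3.2 m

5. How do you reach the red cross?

turn right 78°, forward 17.3 m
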